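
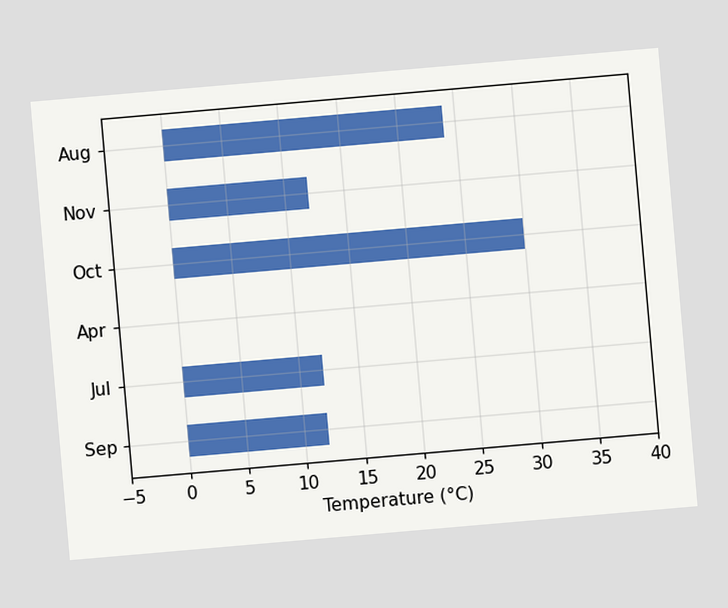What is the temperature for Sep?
12°C

The chart is tilted about 5° counter-clockwise. Reading along the chart's x-axis, the Sep bar reaches 12°C.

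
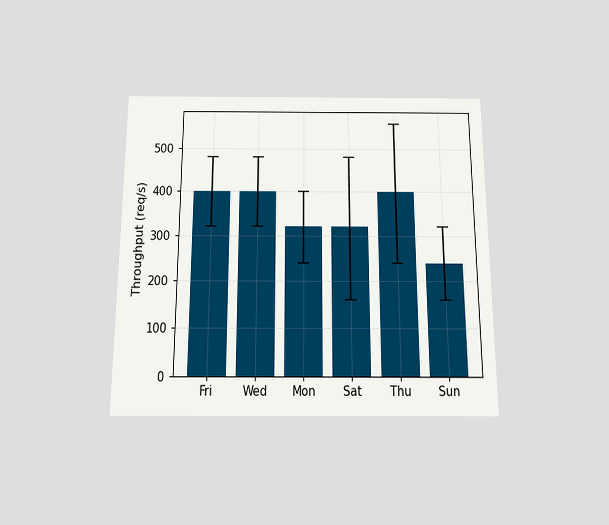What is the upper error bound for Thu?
560req/s

The chart is viewed slightly from below. The Thu bar's upper whisker reaches 560req/s.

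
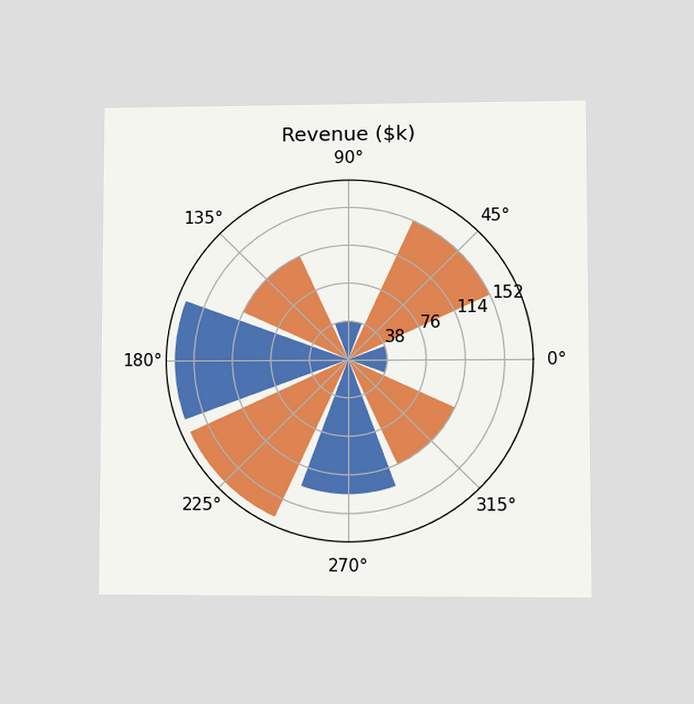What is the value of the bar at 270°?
$133k

The chart is viewed at a slight angle. The bar at 270° reaches $133k on the radial axis.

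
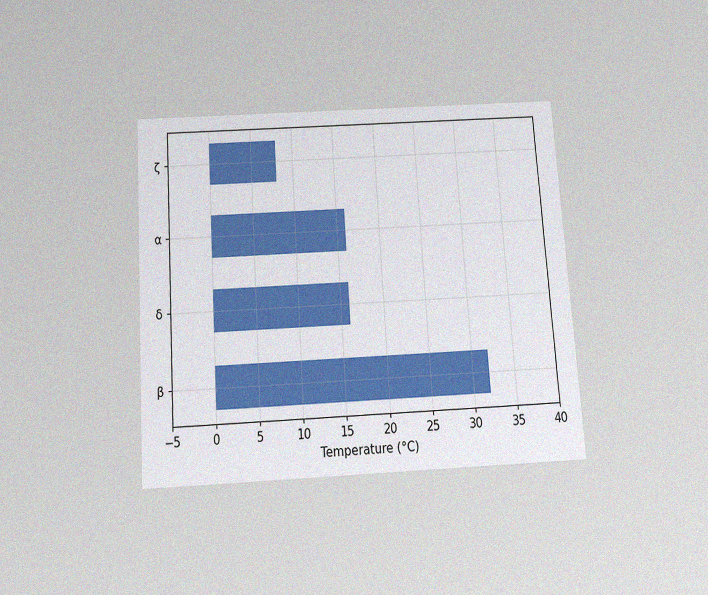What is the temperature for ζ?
The chart is tilted about 4° counter-clockwise and viewed slightly from below, with some photo noise. Reading along the chart's x-axis, the ζ bar reaches 8°C.

8°C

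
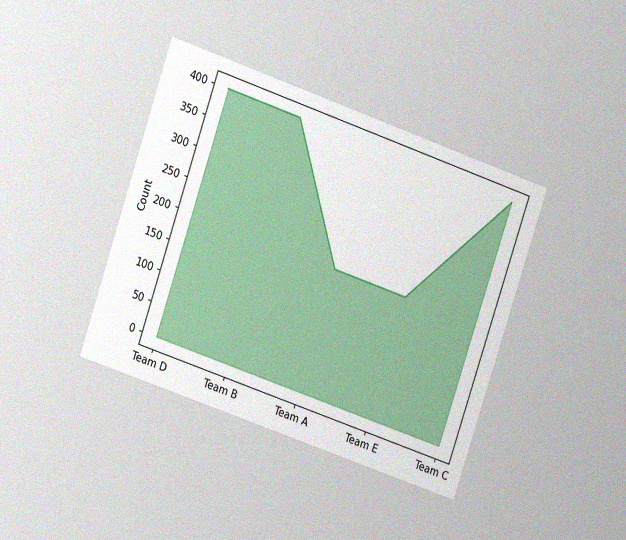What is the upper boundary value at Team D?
400

The chart is tilted about 19° clockwise and viewed at a slight angle, with some photo noise. At Team D the upper boundary is at 400.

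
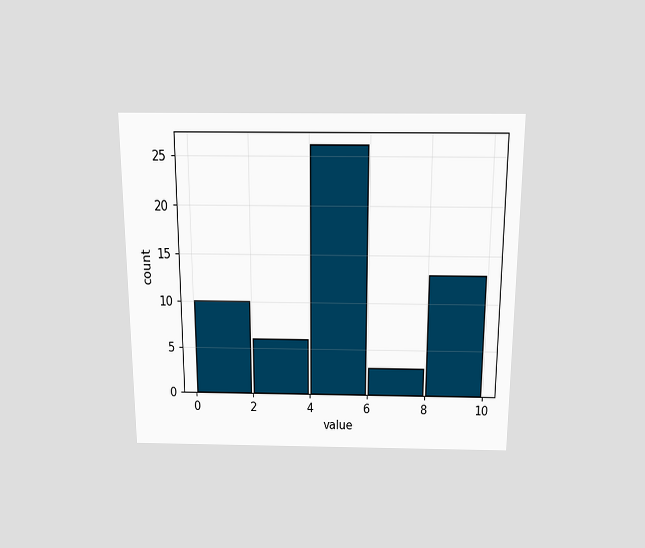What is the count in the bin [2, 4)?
The chart is viewed slightly from above. The [2, 4) bin has height 6.

6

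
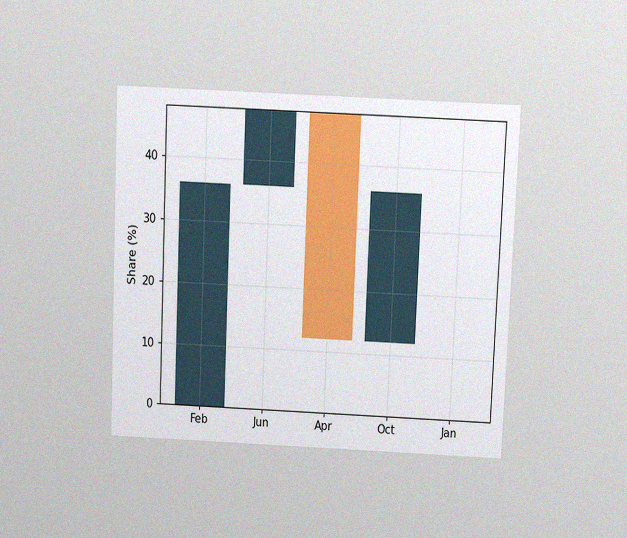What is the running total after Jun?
The chart is tilted about 2° clockwise and viewed slightly from above, with some photo noise. After Jun the running total reaches 48%.

48%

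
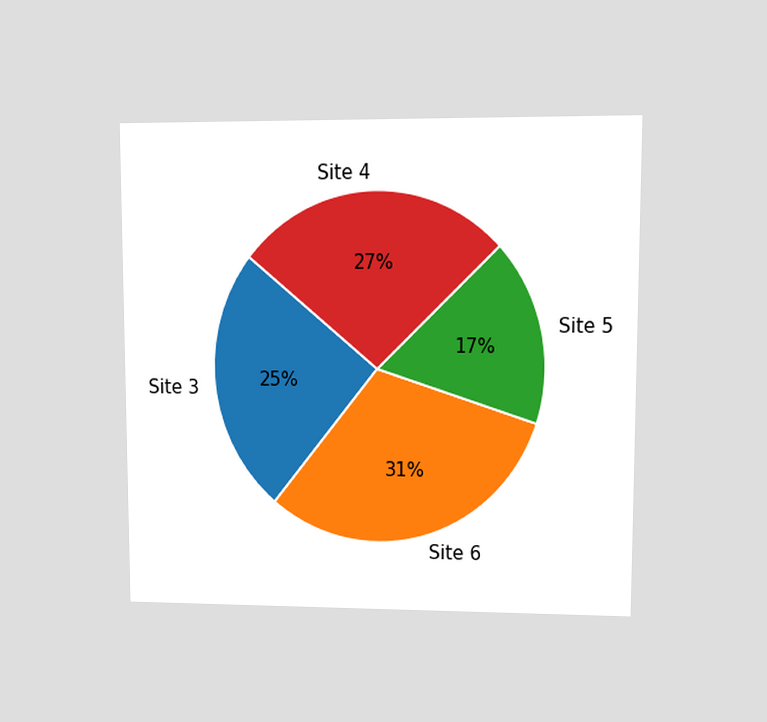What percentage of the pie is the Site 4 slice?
The chart is viewed at a slight angle. The Site 4 slice takes up 27% of the pie.

27%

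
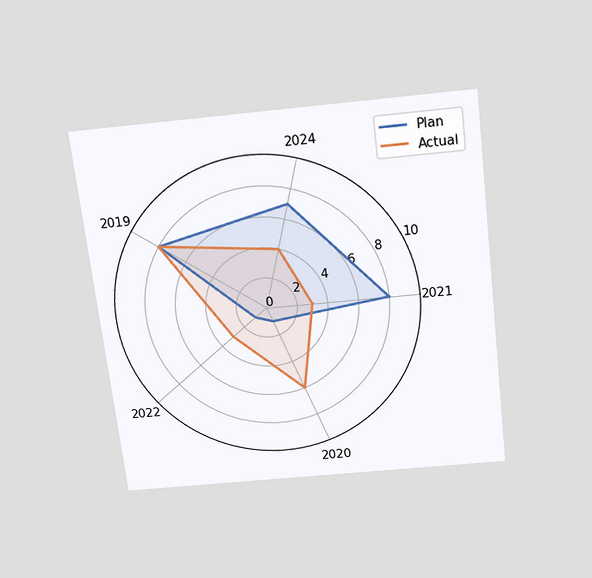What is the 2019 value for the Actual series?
8

The chart is tilted about 7° counter-clockwise and viewed slightly from above. On the 2019 axis, Actual reaches 8.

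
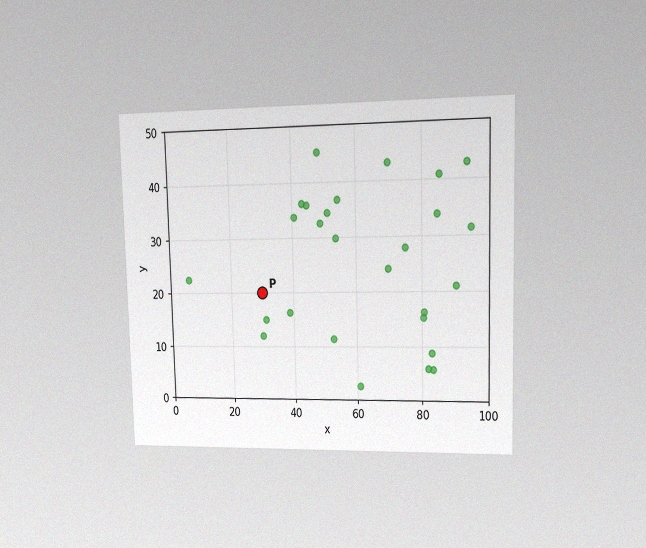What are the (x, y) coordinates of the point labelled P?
The chart is viewed at a slight angle, with some photo noise. Following the gridlines from P to each axis, P sits at (30, 20).

(30, 20)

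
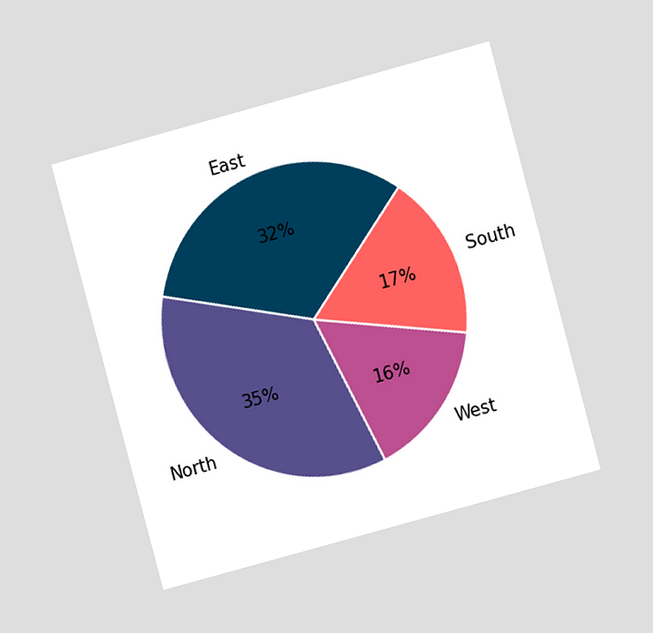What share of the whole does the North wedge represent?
35%

The chart is tilted about 15° counter-clockwise and viewed at a slight angle. The North slice takes up 35% of the pie.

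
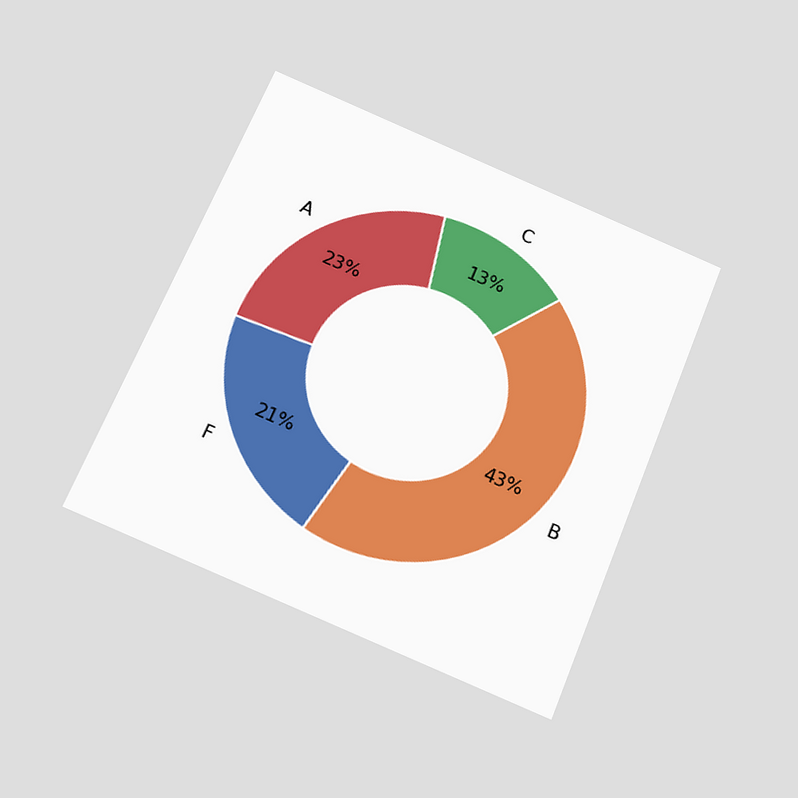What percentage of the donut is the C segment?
The chart is tilted about 22° clockwise and viewed slightly from below. The C segment takes up 13% of the ring.

13%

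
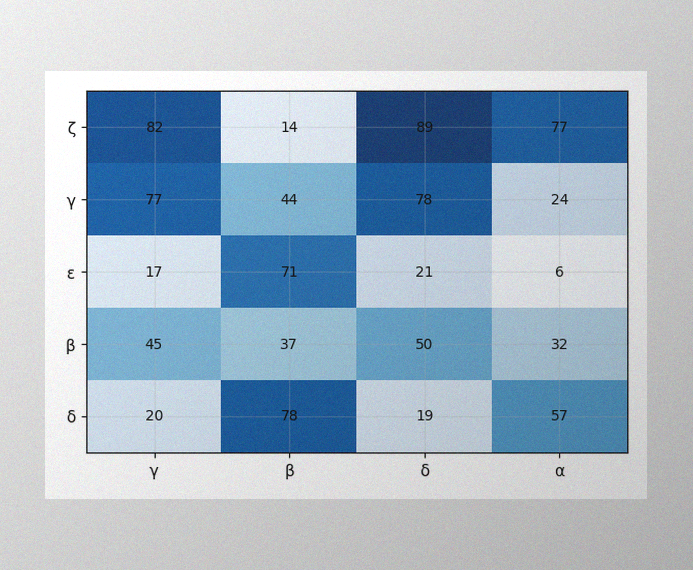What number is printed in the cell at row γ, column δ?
The image has some photo noise and uneven lighting. The (γ, δ) cell reads 78.

78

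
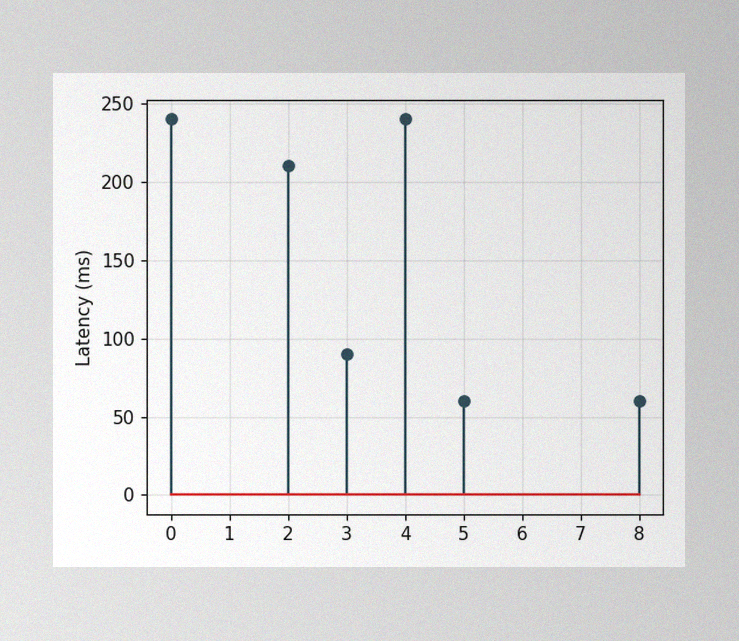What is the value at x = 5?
60ms

The image has some photo noise and uneven lighting. The stem at x=5 reaches 60ms.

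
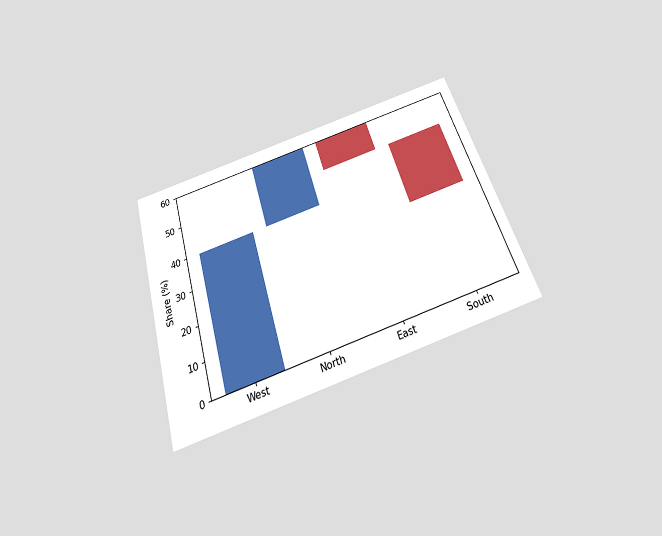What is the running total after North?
60%

The chart is tilted about 17° counter-clockwise and viewed slightly from below. After North the running total reaches 60%.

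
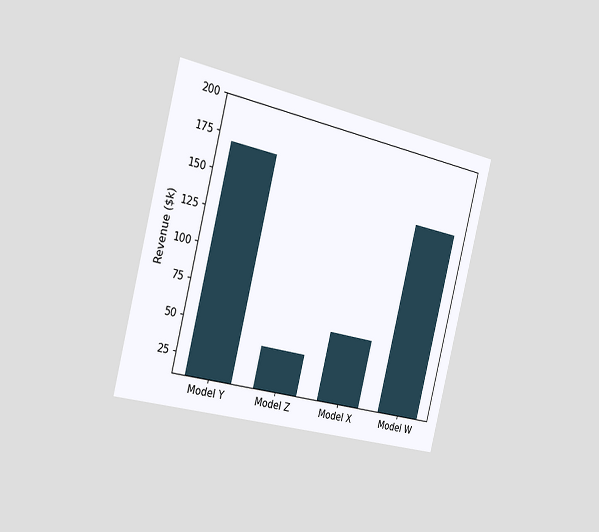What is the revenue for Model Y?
$170k

The chart is tilted about 14° clockwise and viewed slightly from the left. Reading along the chart's y-axis, the Model Y bar reaches $170k.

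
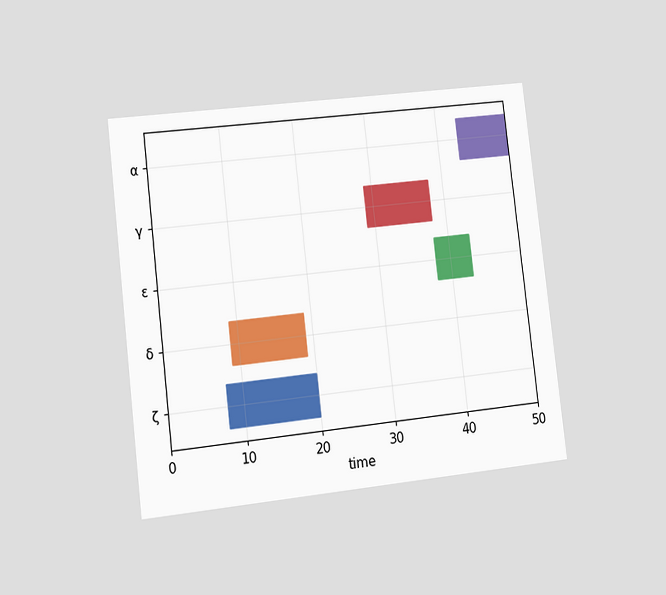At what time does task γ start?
The chart is tilted about 7° counter-clockwise and viewed at a slight angle. The γ bar begins at t=29.

29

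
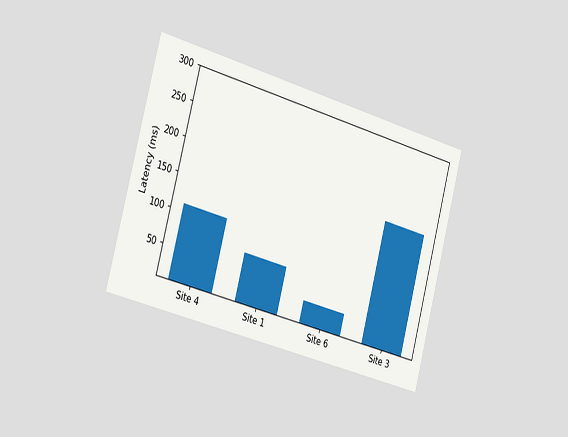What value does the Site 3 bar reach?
The chart is tilted about 15° clockwise and viewed slightly from the left. Reading along the chart's y-axis, the Site 3 bar reaches 185ms.

185ms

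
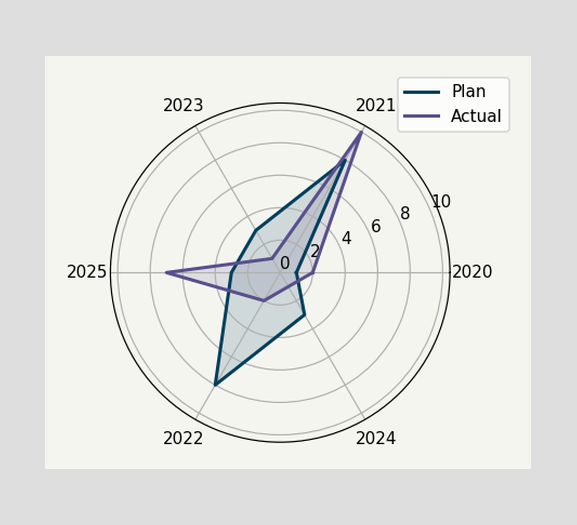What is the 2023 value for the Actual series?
On the 2023 axis, Actual reaches 1.

1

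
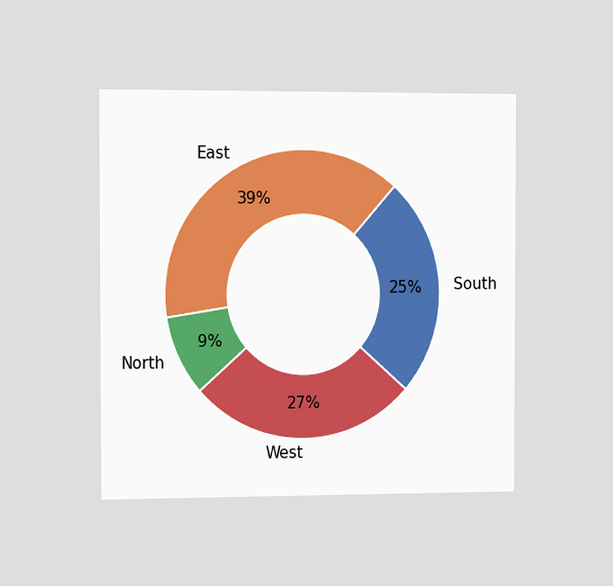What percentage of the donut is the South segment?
The chart is viewed slightly from the left. The South segment takes up 25% of the ring.

25%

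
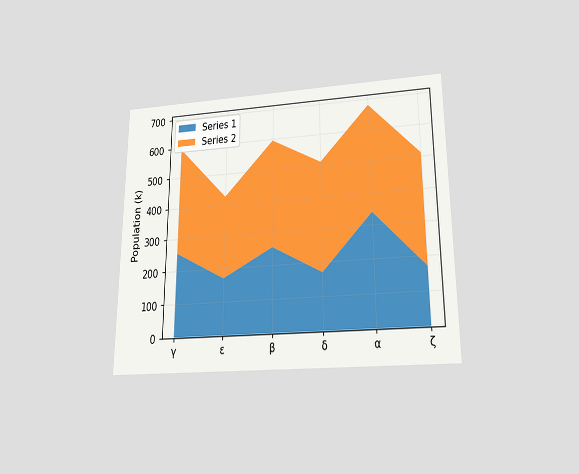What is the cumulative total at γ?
595k

The chart is viewed slightly from below. The stacked total at γ reaches 595k.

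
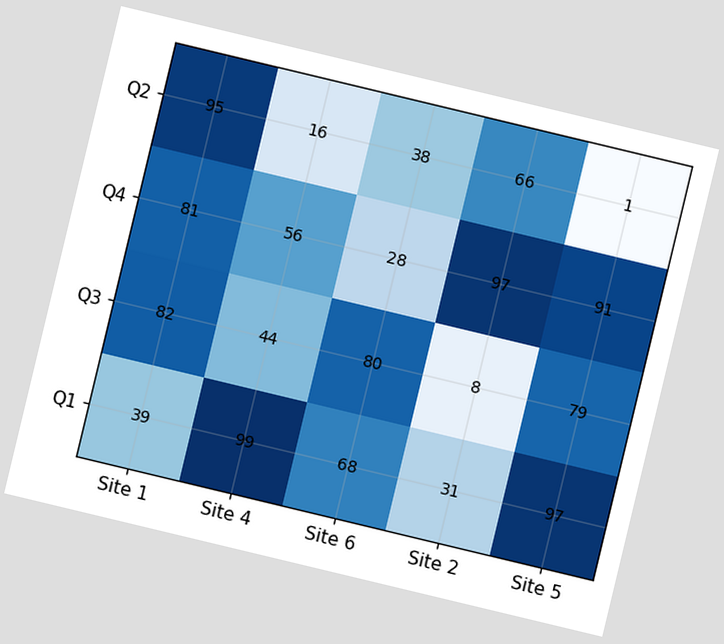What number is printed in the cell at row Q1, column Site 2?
31

The chart is tilted about 13° clockwise. The (Q1, Site 2) cell reads 31.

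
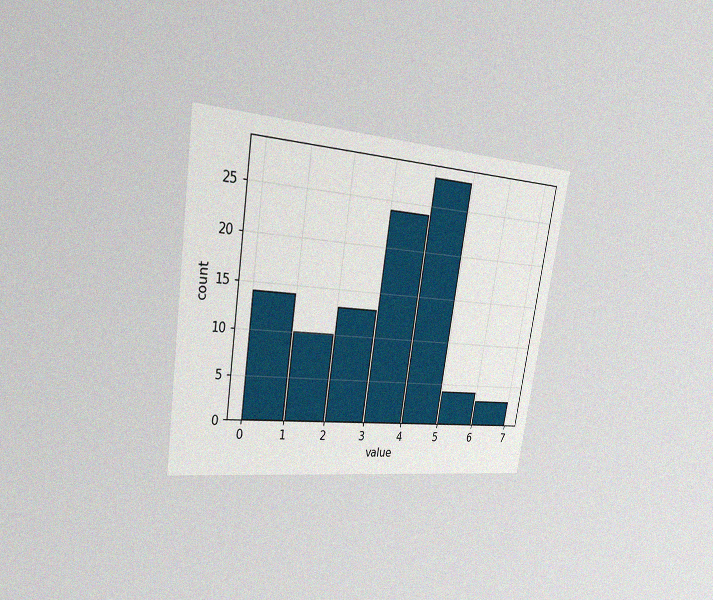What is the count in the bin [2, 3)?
The chart is tilted about 9° clockwise and viewed slightly from the left, with some photo noise. The [2, 3) bin has height 13.

13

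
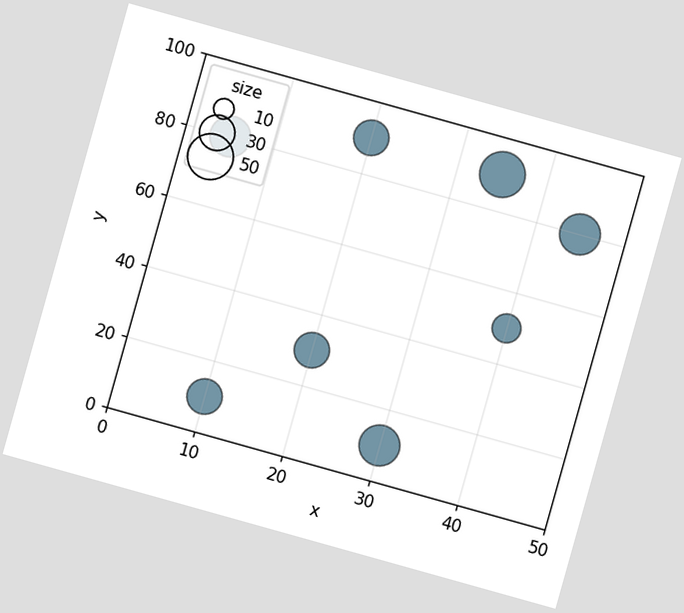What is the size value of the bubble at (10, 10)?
30

The chart is tilted about 16° clockwise. Matching the bubble at (10, 10) against the size legend gives 30.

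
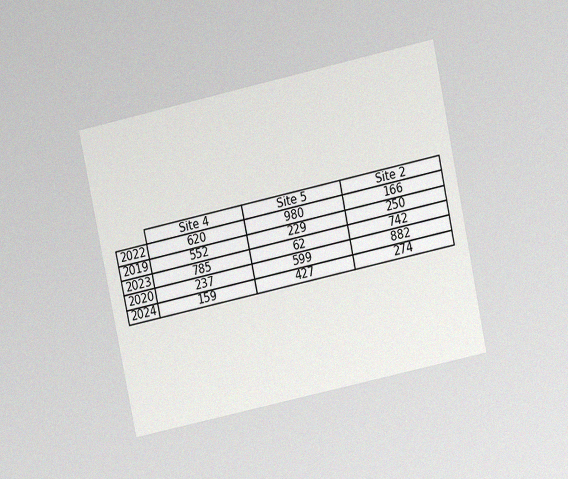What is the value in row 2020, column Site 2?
882

The chart is tilted about 12° counter-clockwise and viewed at a slight angle, with some photo noise. The (2020, Site 2) cell reads 882.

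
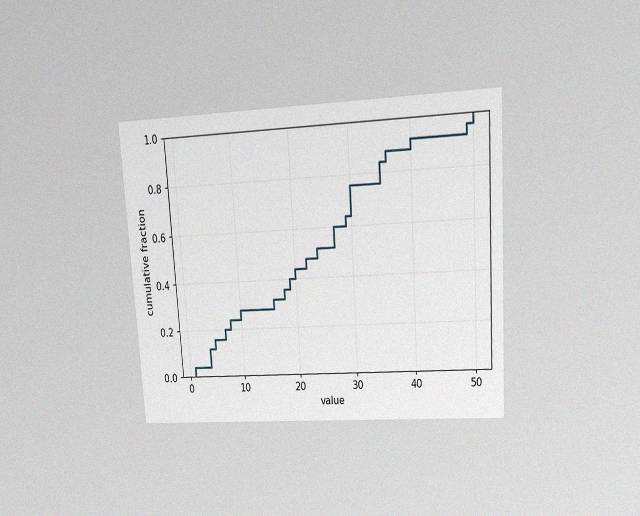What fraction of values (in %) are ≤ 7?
20%

The chart is tilted about 4° counter-clockwise and viewed at a slight angle, with some photo noise. At x=7 the ECDF step is at 20%.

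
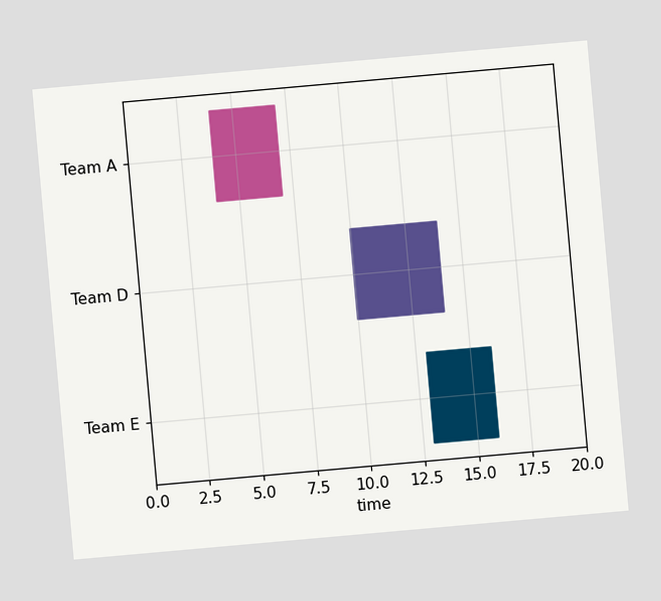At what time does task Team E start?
The chart is tilted about 5° counter-clockwise. The Team E bar begins at t=13.

13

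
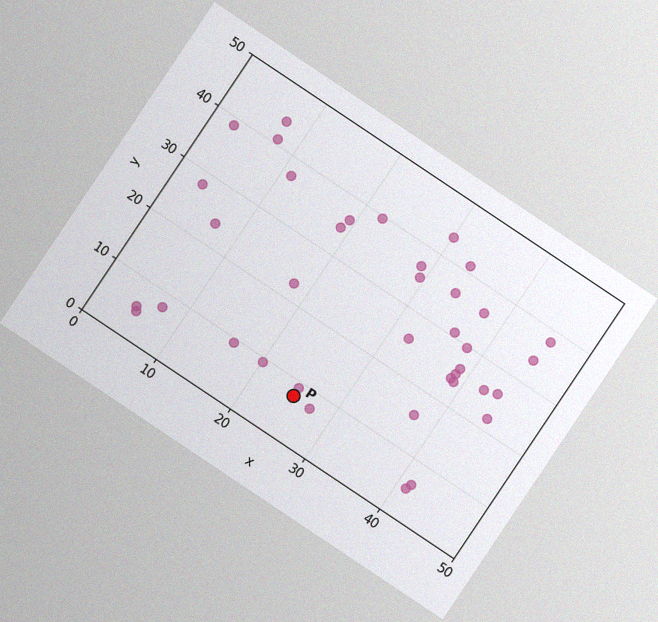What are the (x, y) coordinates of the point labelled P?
(25, 7.5)

The chart is tilted about 34° clockwise, with some photo noise. Following the gridlines from P to each axis, P sits at (25, 7.5).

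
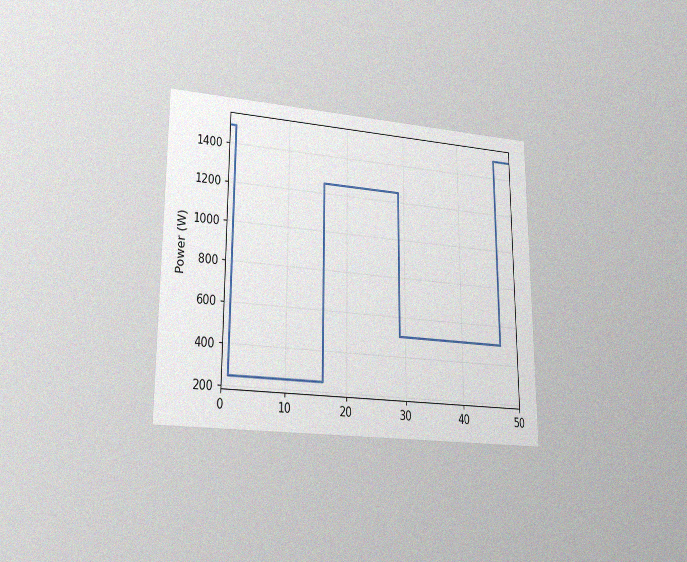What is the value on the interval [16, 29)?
The chart is viewed at a slight angle, with some photo noise. On [16, 29) the step sits at 1250W.

1250W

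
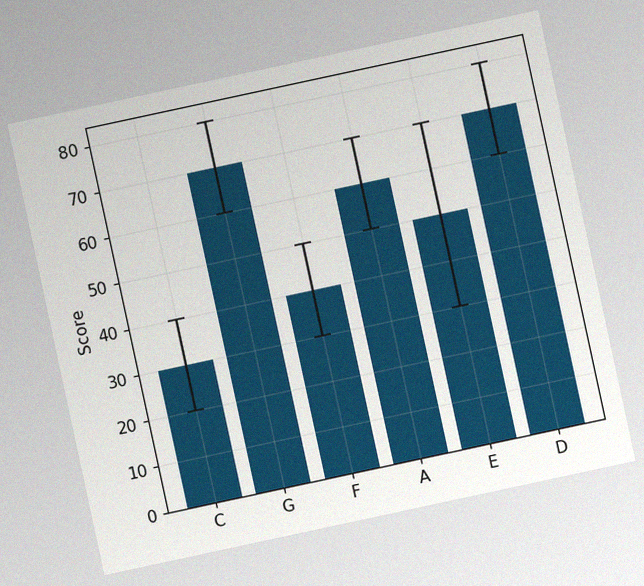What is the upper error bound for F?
The chart is tilted about 12° counter-clockwise, with some photo noise. The F bar's upper whisker reaches 50.

50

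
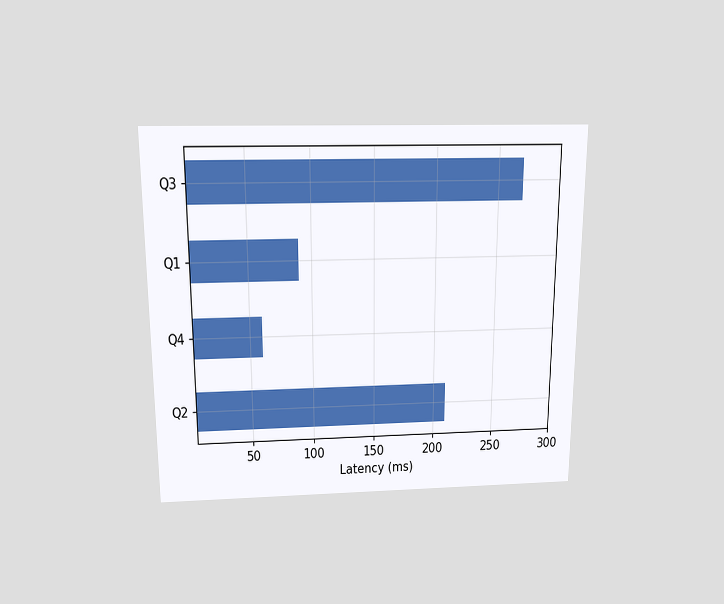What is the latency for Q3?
270ms

The chart is viewed slightly from above. Reading along the chart's x-axis, the Q3 bar reaches 270ms.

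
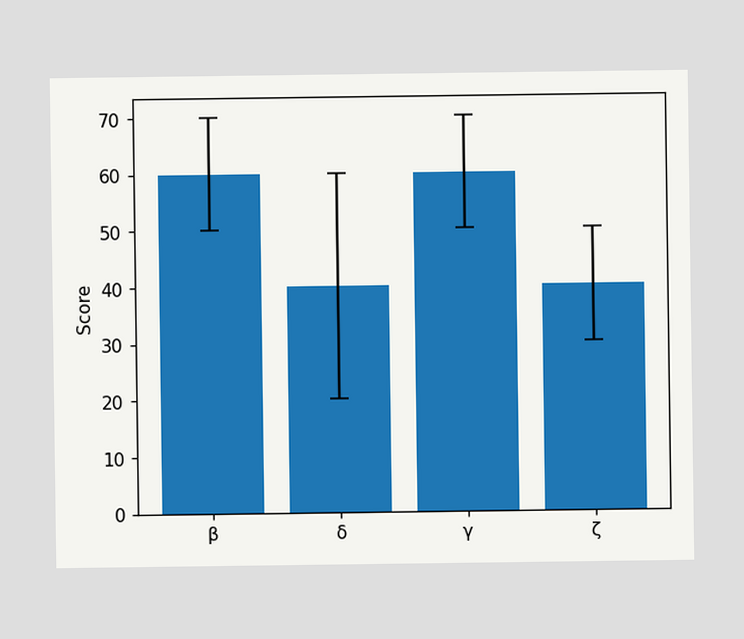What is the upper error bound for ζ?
50

The ζ bar's upper whisker reaches 50.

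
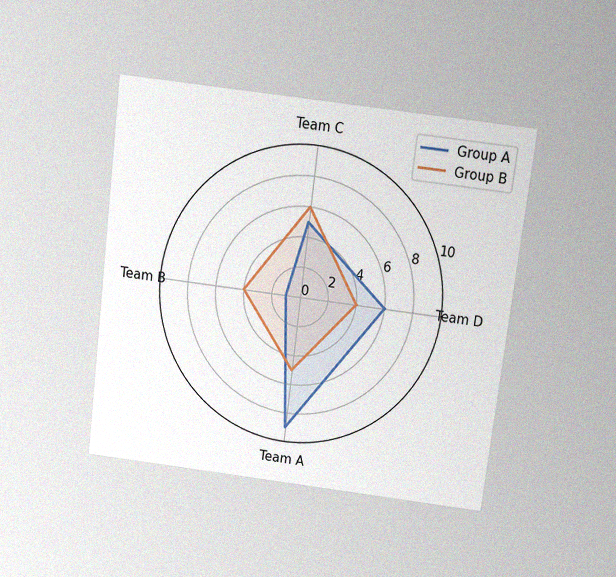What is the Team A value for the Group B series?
The chart is tilted about 7° clockwise and viewed slightly from above, with some photo noise. On the Team A axis, Group B reaches 5.

5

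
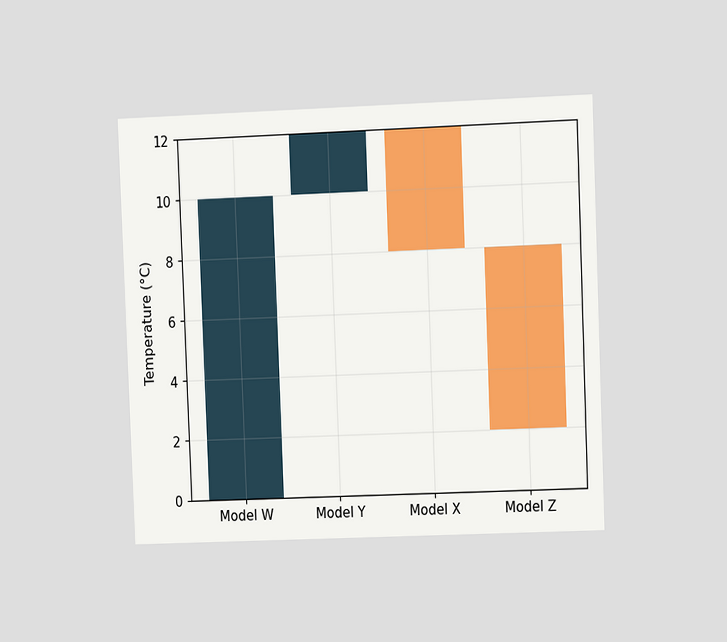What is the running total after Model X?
8°C

The chart is tilted about 2° counter-clockwise and viewed at a slight angle. After Model X the running total reaches 8°C.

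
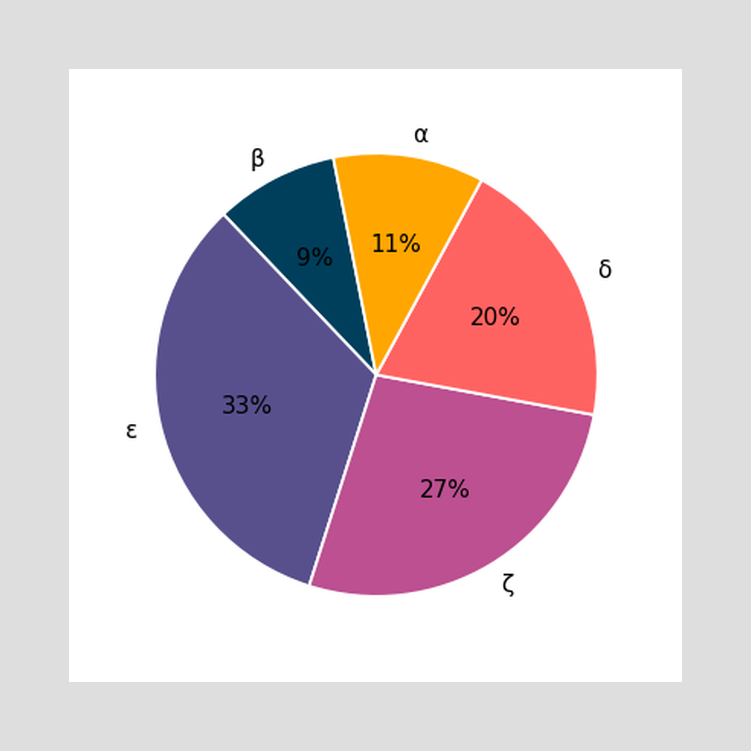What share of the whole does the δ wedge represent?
The δ slice takes up 20% of the pie.

20%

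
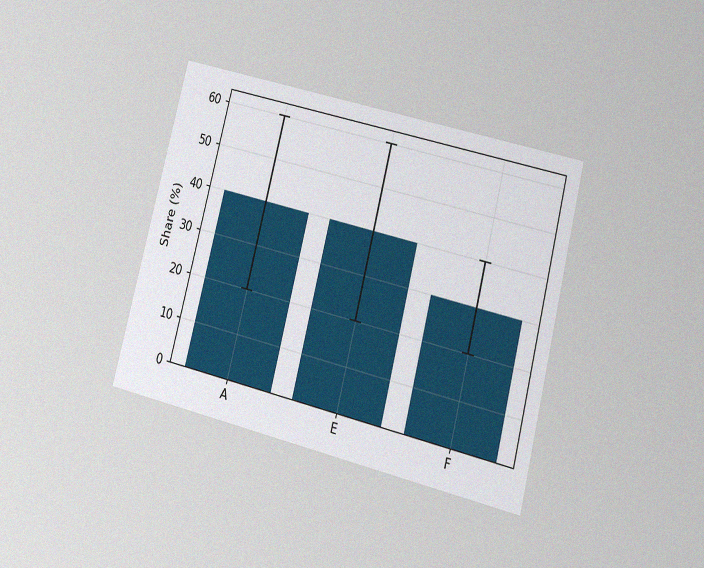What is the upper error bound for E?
The chart is tilted about 14° clockwise and viewed at a slight angle, with some photo noise. The E bar's upper whisker reaches 60%.

60%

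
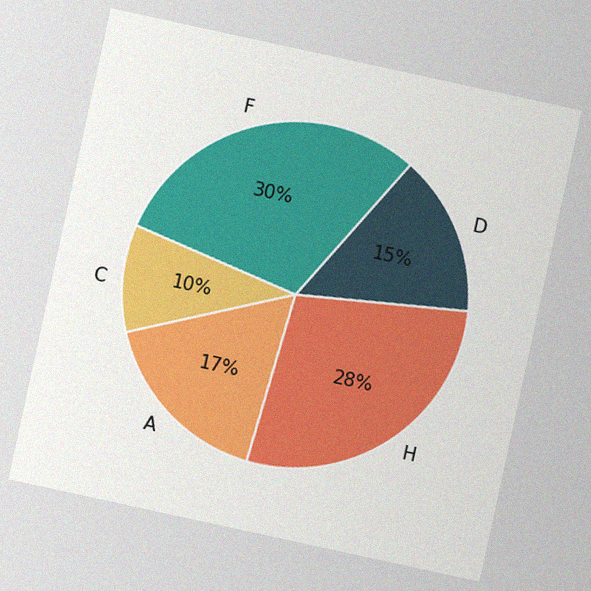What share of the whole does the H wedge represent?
28%

The chart is tilted about 12° clockwise, with some photo noise. The H slice takes up 28% of the pie.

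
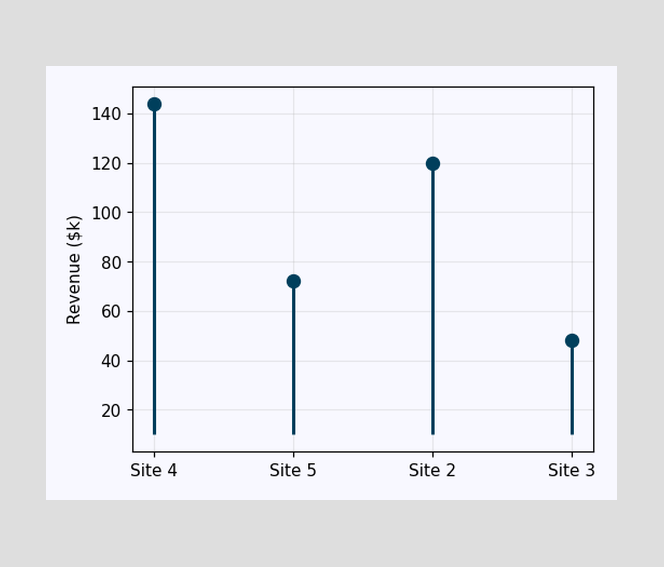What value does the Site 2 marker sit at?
The Site 2 marker sits at $120k.

$120k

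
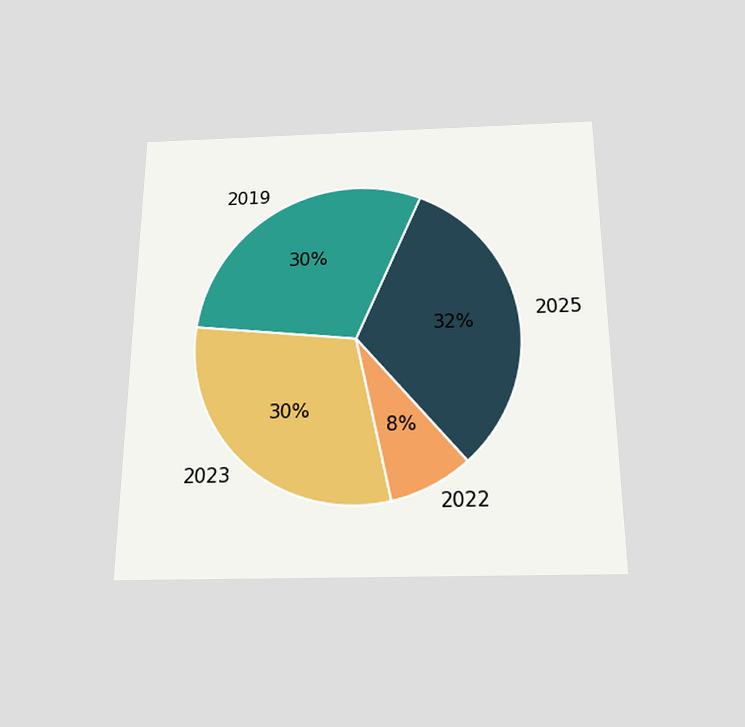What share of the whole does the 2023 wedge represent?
The chart is viewed slightly from below. The 2023 slice takes up 30% of the pie.

30%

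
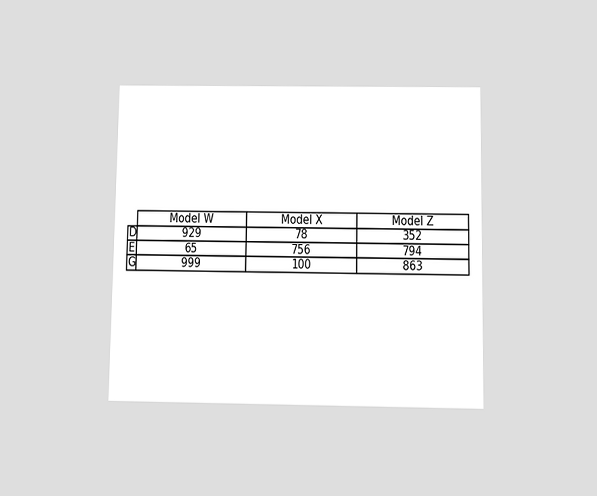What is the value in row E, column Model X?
756

The chart is viewed slightly from below. The (E, Model X) cell reads 756.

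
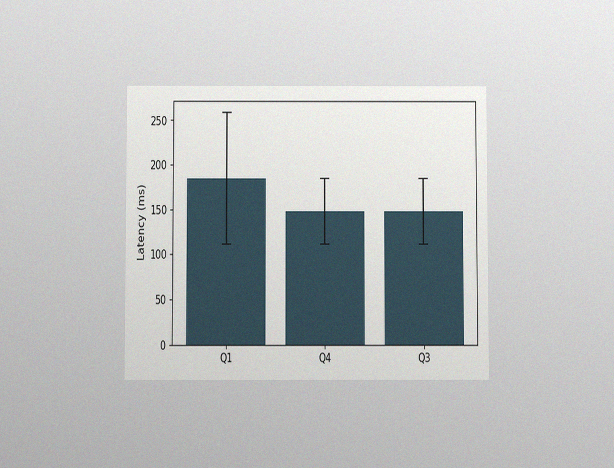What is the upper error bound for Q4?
185ms

The chart is viewed slightly from below, with some photo noise. The Q4 bar's upper whisker reaches 185ms.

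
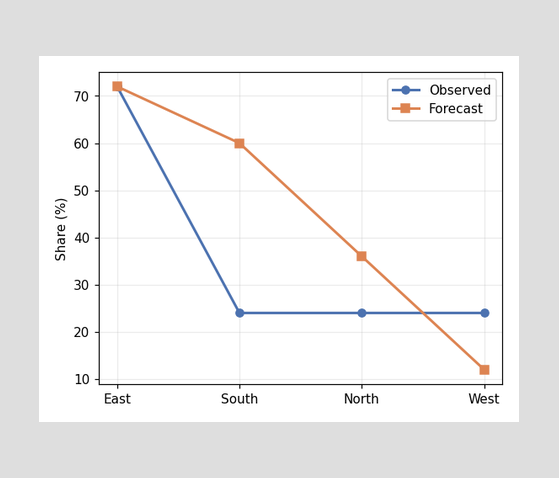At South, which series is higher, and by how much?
Forecast, by 36%

At South, Forecast sits above the other line by 36%.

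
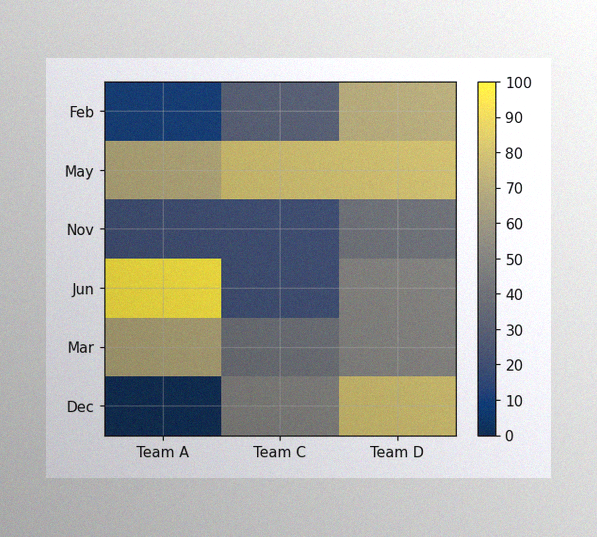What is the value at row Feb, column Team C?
The image has some photo noise and uneven lighting. Matching cell (Feb, Team C) against the colorbar gives 30.

30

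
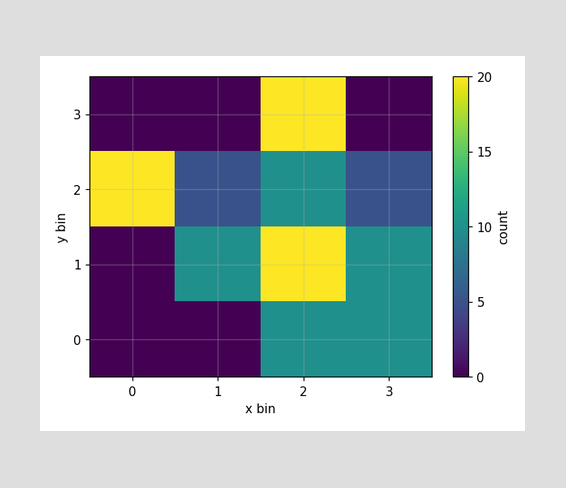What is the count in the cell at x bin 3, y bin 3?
0

Matching the cell (3, 3) against the colorbar gives 0.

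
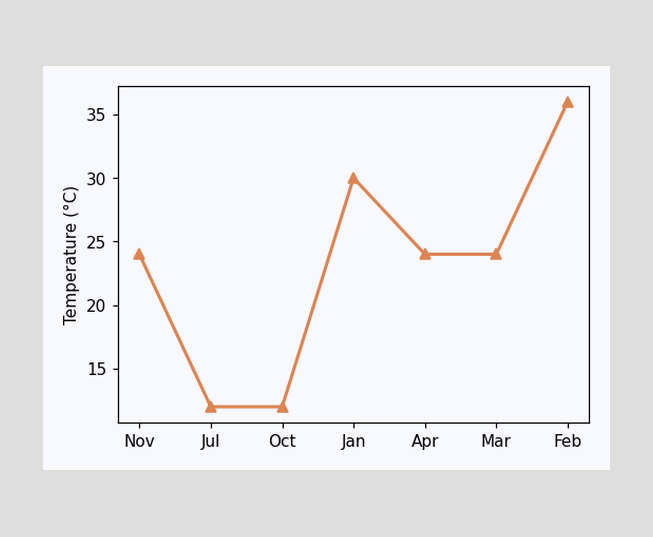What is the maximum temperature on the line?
36°C

The highest point is at Feb, and reading across to the y-axis gives 36°C.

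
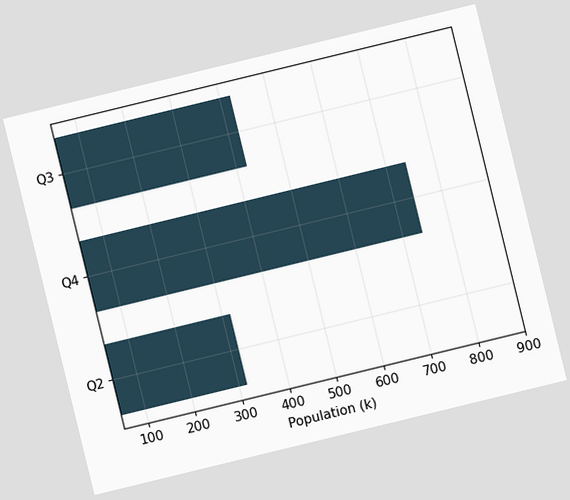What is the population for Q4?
The chart is tilted about 14° counter-clockwise. Reading along the chart's x-axis, the Q4 bar reaches 742k.

742k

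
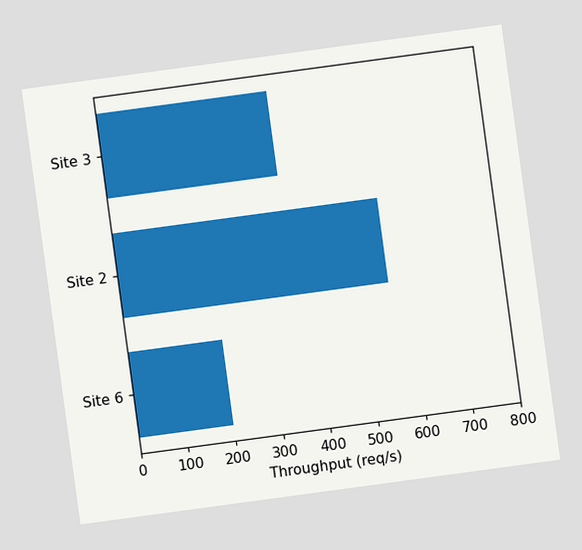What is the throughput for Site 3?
360req/s

The chart is tilted about 8° counter-clockwise. Reading along the chart's x-axis, the Site 3 bar reaches 360req/s.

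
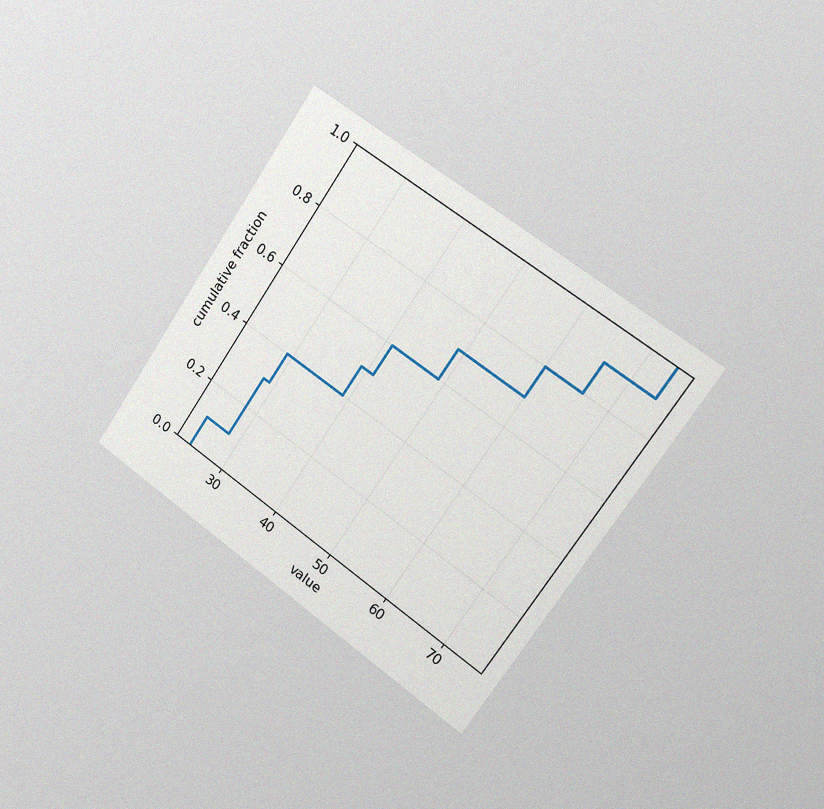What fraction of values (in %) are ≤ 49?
70%

The chart is tilted about 35° clockwise and viewed slightly from the right, with some photo noise. At x=49 the ECDF step is at 70%.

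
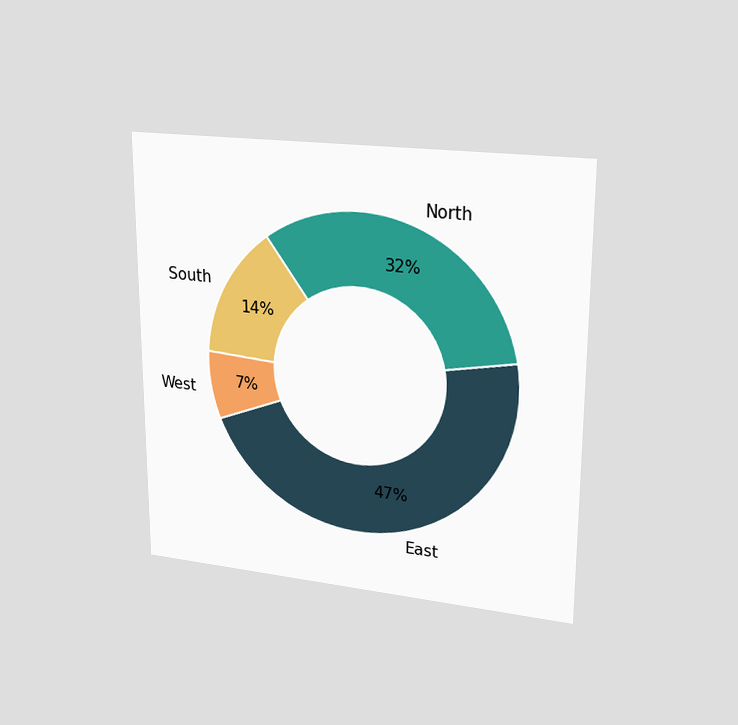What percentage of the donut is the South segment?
14%

The chart is viewed at a slight angle. The South segment takes up 14% of the ring.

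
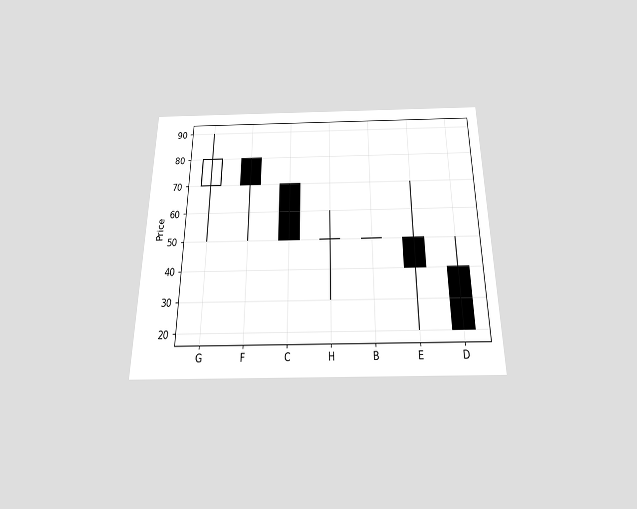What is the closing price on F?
70

The chart is viewed slightly from below. The F candle closes at 70.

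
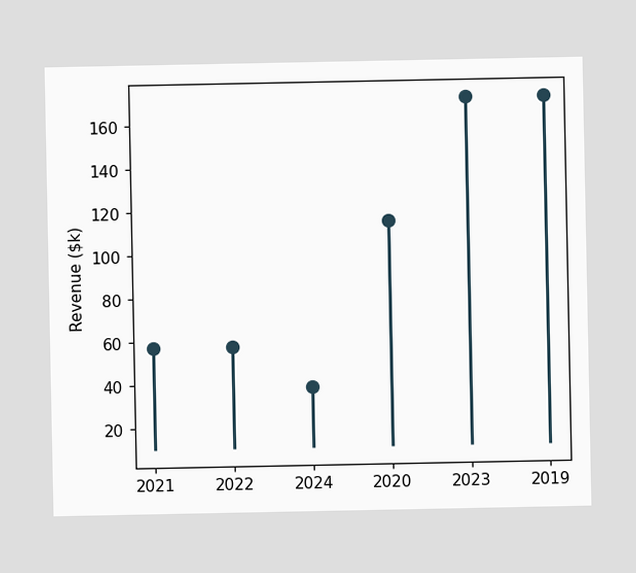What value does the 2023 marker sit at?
$171k

The 2023 marker sits at $171k.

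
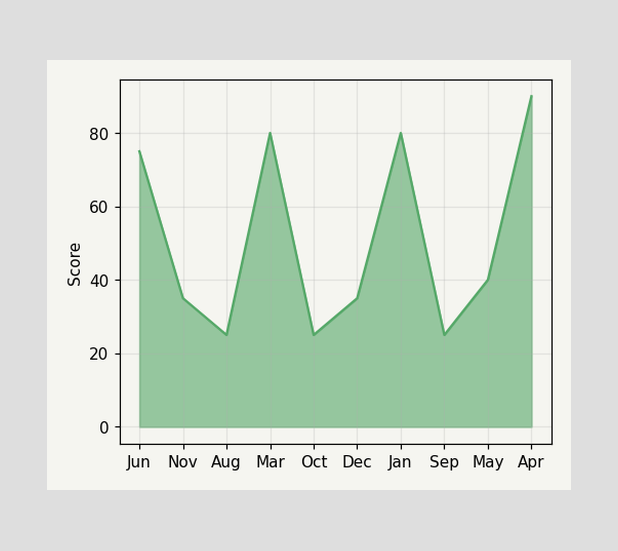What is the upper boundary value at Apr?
At Apr the upper boundary is at 90.

90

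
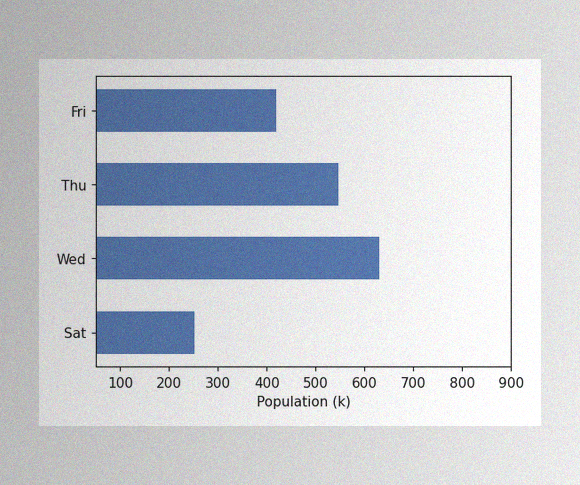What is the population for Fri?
The image has some photo noise and uneven lighting. Reading along the chart's x-axis, the Fri bar reaches 420k.

420k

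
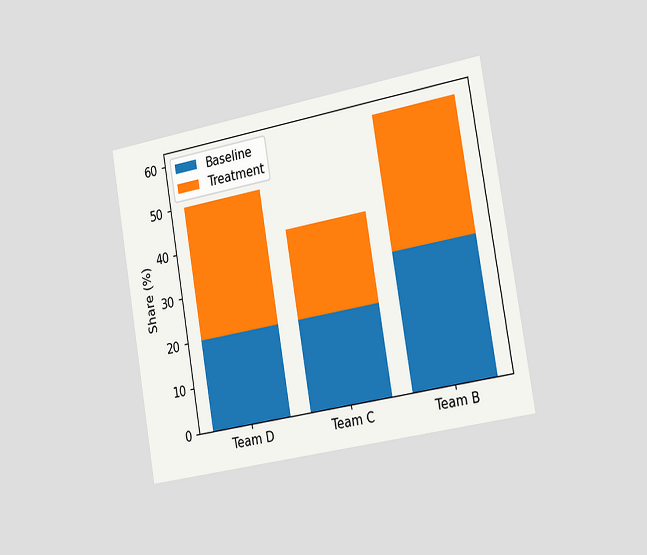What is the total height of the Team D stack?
50%

The chart is tilted about 10° counter-clockwise and viewed slightly from the right. The Team D stack's top reaches 50% on the y-axis.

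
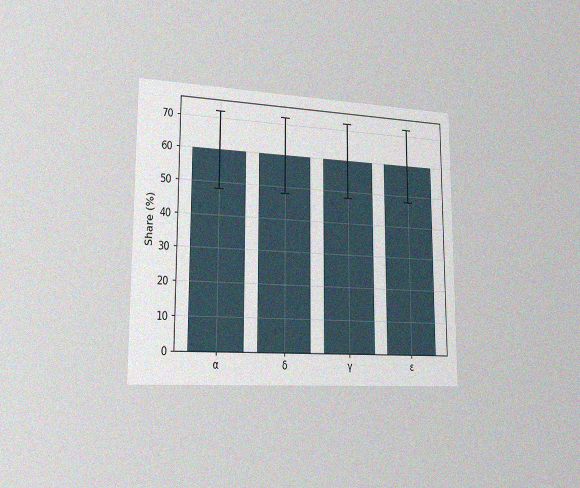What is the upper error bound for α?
72%

The chart is viewed slightly from the left, with some photo noise. The α bar's upper whisker reaches 72%.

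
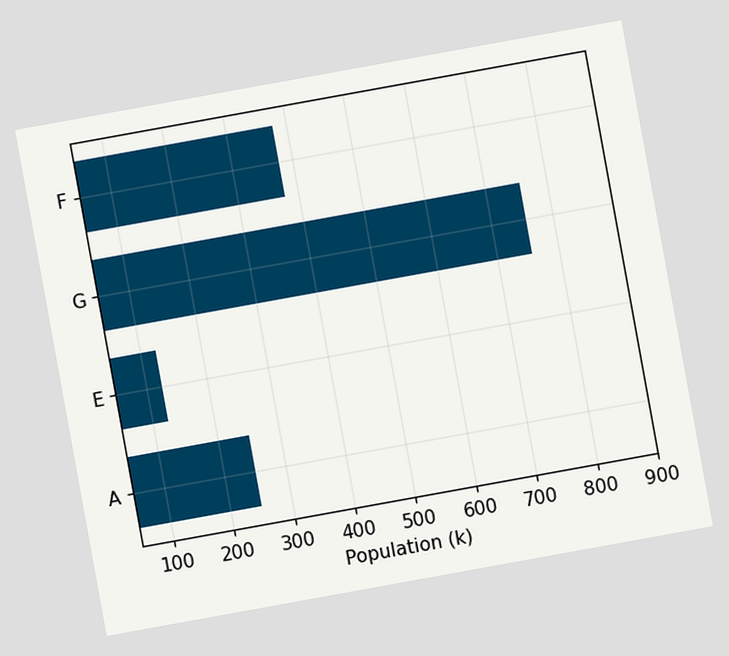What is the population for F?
The chart is tilted about 10° counter-clockwise. Reading along the chart's x-axis, the F bar reaches 378k.

378k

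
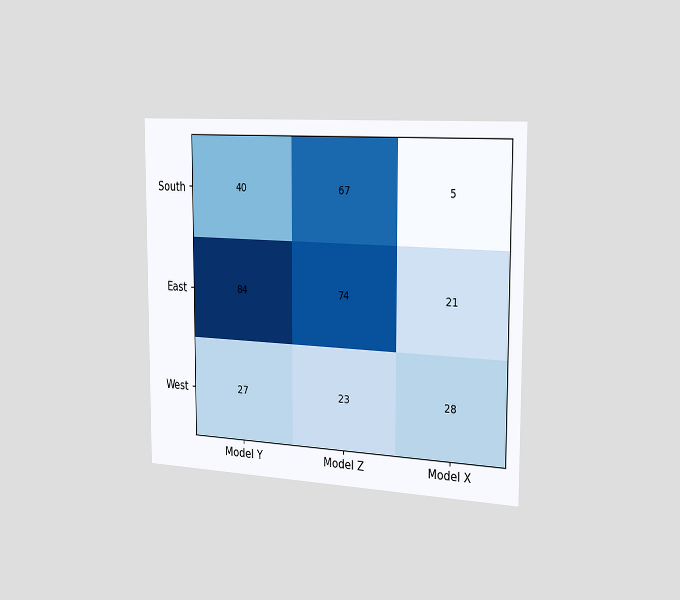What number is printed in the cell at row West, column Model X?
28

The chart is viewed slightly from the right. The (West, Model X) cell reads 28.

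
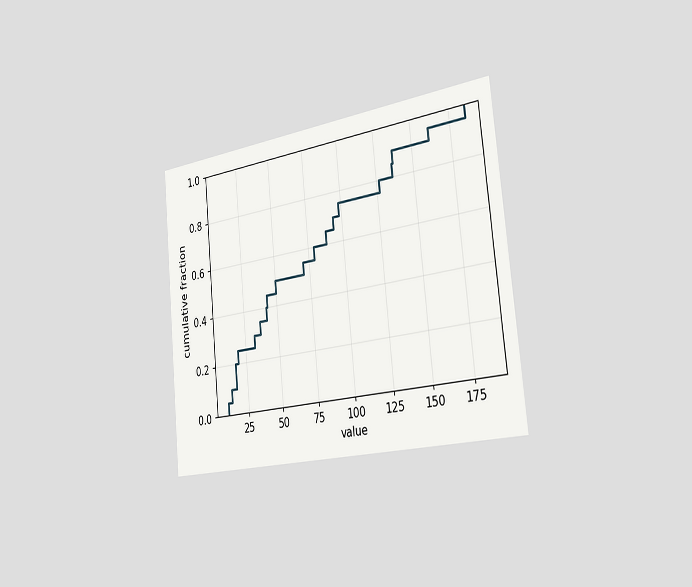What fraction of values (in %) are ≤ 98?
75%

The chart is tilted about 6° counter-clockwise and viewed slightly from the right. At x=98 the ECDF step is at 75%.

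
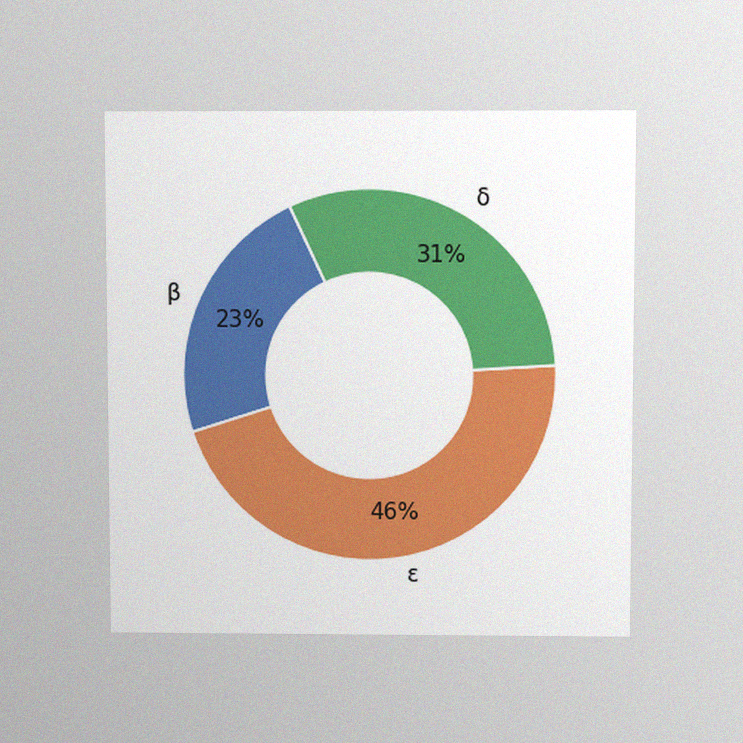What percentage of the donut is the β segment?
23%

The chart is viewed slightly from above, with some photo noise. The β segment takes up 23% of the ring.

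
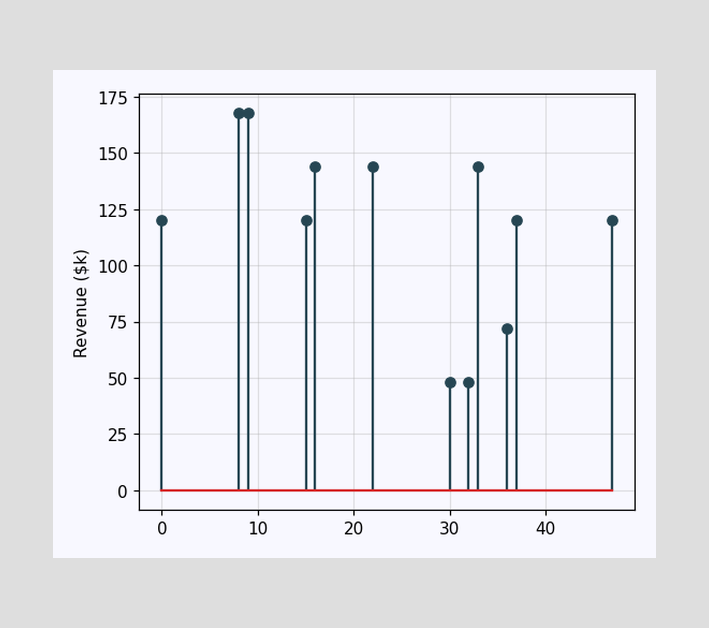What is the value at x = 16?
The stem at x=16 reaches $144k.

$144k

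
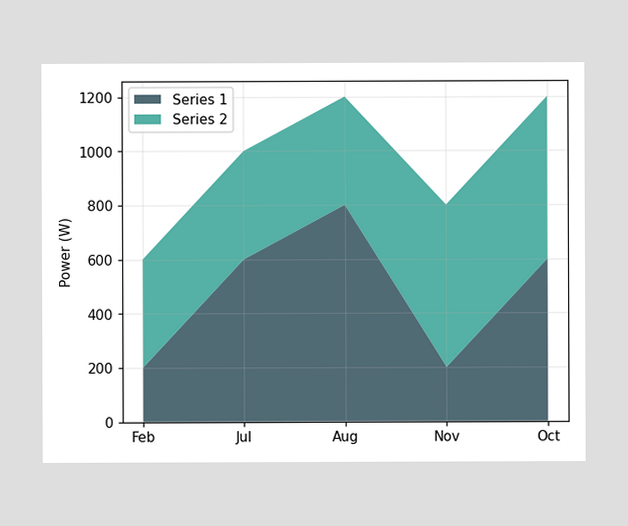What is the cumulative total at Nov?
The stacked total at Nov reaches 800W.

800W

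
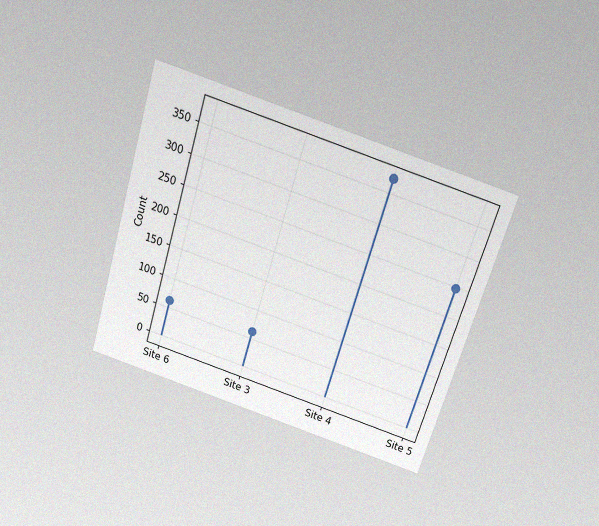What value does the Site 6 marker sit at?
62

The chart is tilted about 17° clockwise and viewed slightly from above, with some photo noise. The Site 6 marker sits at 62.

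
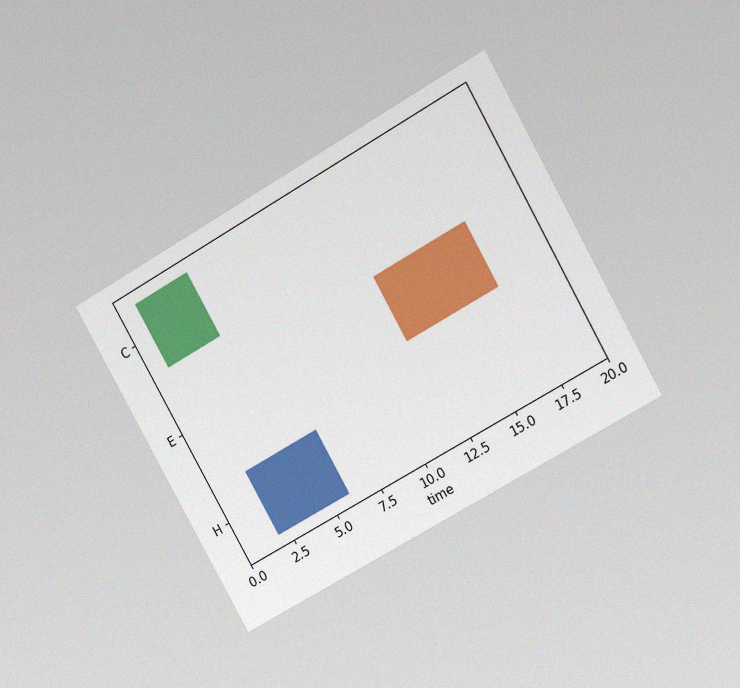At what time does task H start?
2

The chart is tilted about 29° counter-clockwise and viewed at a slight angle, with some photo noise. The H bar begins at t=2.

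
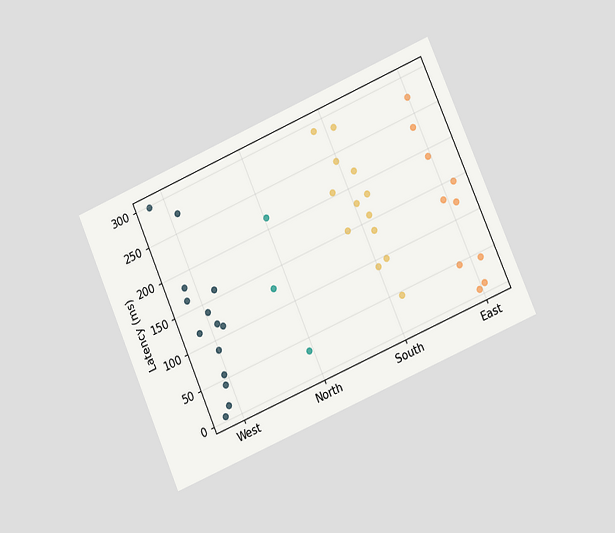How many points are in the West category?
The chart is tilted about 23° counter-clockwise and viewed at a slight angle. Counting the markers in the West column gives 14.

14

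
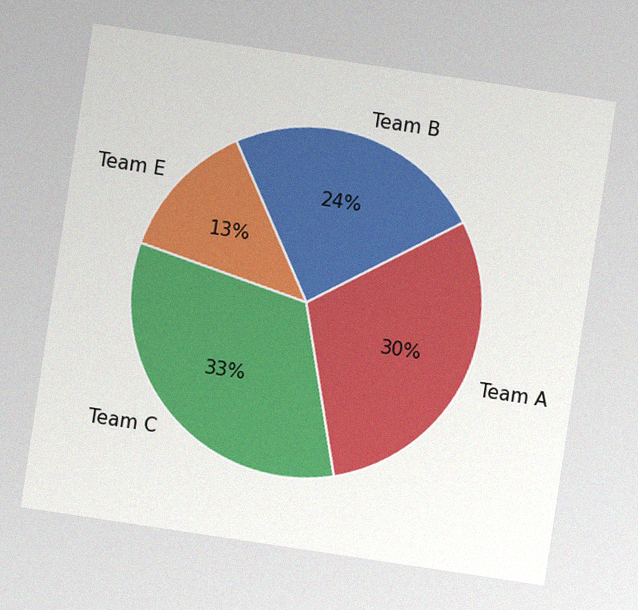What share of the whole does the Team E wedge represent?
The chart is tilted about 9° clockwise, with some photo noise. The Team E slice takes up 13% of the pie.

13%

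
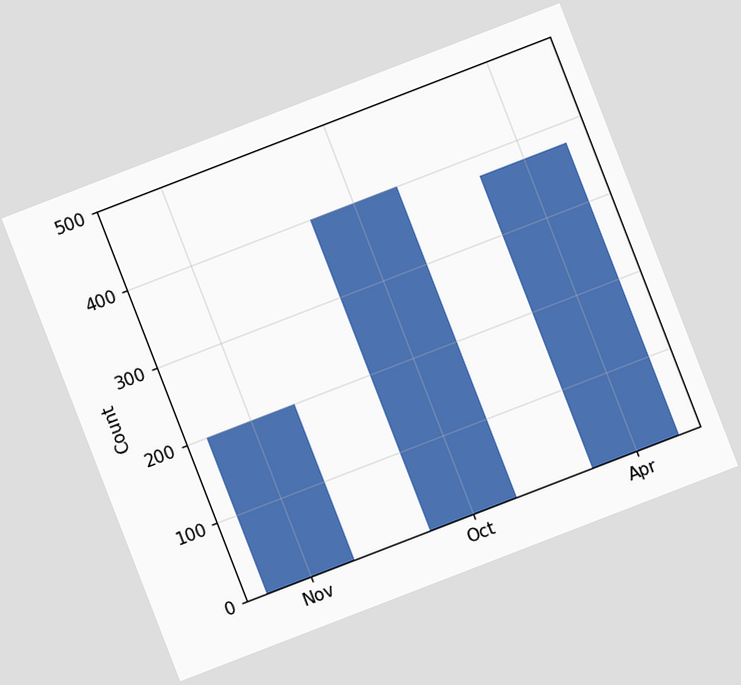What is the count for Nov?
200

The chart is tilted about 21° counter-clockwise. Reading along the chart's y-axis, the Nov bar reaches 200.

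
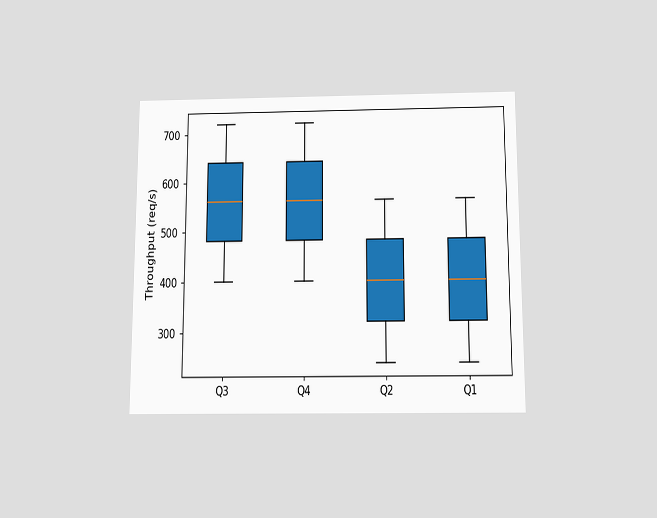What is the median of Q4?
560req/s

The chart is viewed slightly from below. The median line in the Q4 box sits at 560req/s.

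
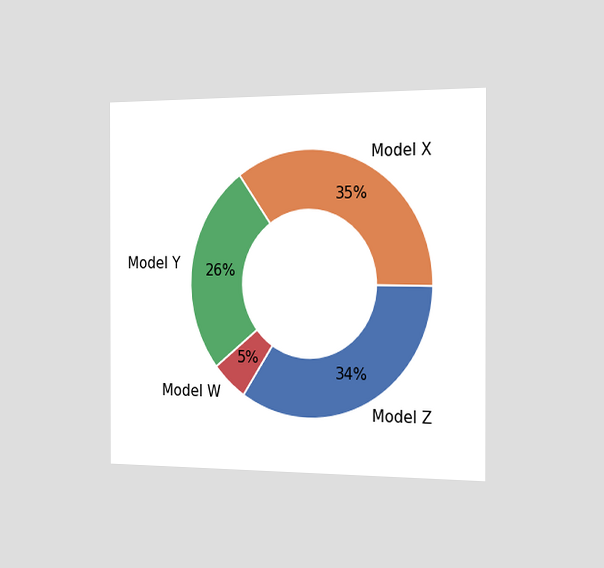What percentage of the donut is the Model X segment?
The chart is viewed slightly from the right. The Model X segment takes up 35% of the ring.

35%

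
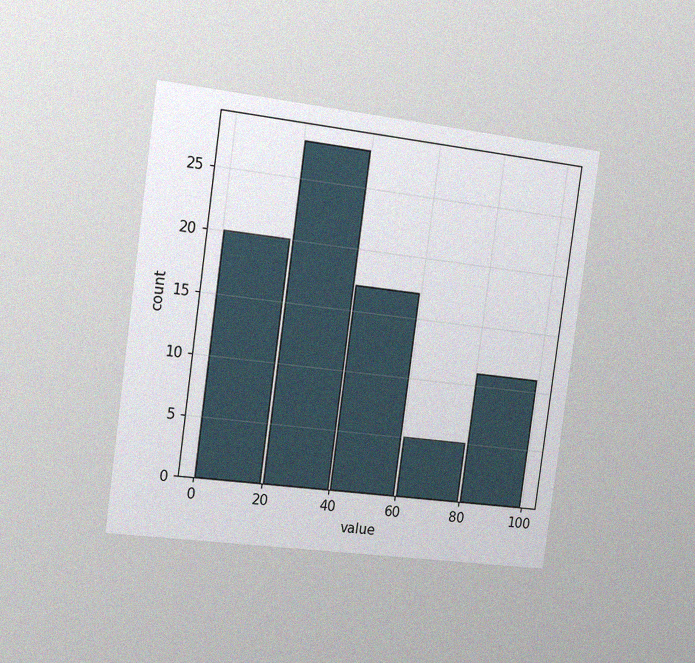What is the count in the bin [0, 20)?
The chart is tilted about 8° clockwise and viewed slightly from the left, with some photo noise. The [0, 20) bin has height 20.

20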